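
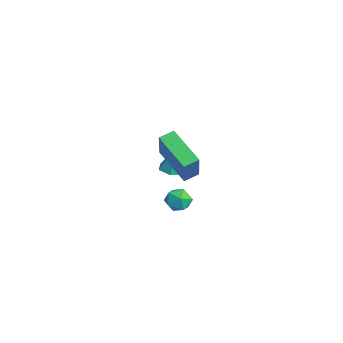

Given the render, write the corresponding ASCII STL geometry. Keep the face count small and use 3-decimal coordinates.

solid 
facet normal -0.819 -0.320 0.476
outer loop
vertex 0.589 0.335 1.117
vertex 0.437 1.1 1.369
vertex -0.528 0.671 -0.581
endloop
endfacet
facet normal 0.185 -0.934 -0.307
outer loop
vertex 1.243 1.36 -1.609
vertex 0.589 0.335 1.117
vertex -0.528 0.671 -0.581
endloop
endfacet
facet normal -0.819 -0.320 0.476
outer loop
vertex -0.528 0.671 -0.581
vertex 0.437 1.1 1.369
vertex -0.68 1.436 -0.329
endloop
endfacet
facet normal -0.542 0.164 -0.824
outer loop
vertex -0.68 1.436 -0.329
vertex 1.243 1.36 -1.609
vertex -0.528 0.671 -0.581
endloop
endfacet
facet normal 0.542 -0.164 0.824
outer loop
vertex 0.589 0.335 1.117
vertex 2.208 1.789 0.341
vertex 0.437 1.1 1.369
endloop
endfacet
facet normal 0.185 -0.934 -0.307
outer loop
vertex 2.36 1.024 0.089
vertex 0.589 0.335 1.117
vertex 1.243 1.36 -1.609
endloop
endfacet
facet normal 0.542 -0.164 0.824
outer loop
vertex 2.36 1.024 0.089
vertex 2.208 1.789 0.341
vertex 0.589 0.335 1.117
endloop
endfacet
facet normal -0.185 0.934 0.307
outer loop
vertex 0.437 1.1 1.369
vertex 2.208 1.789 0.341
vertex -0.68 1.436 -0.329
endloop
endfacet
facet normal -0.542 0.164 -0.824
outer loop
vertex 1.091 2.125 -1.357
vertex 1.243 1.36 -1.609
vertex -0.68 1.436 -0.329
endloop
endfacet
facet normal -0.185 0.934 0.307
outer loop
vertex -0.68 1.436 -0.329
vertex 2.208 1.789 0.341
vertex 1.091 2.125 -1.357
endloop
endfacet
facet normal 0.819 0.320 -0.476
outer loop
vertex 1.091 2.125 -1.357
vertex 2.36 1.024 0.089
vertex 1.243 1.36 -1.609
endloop
endfacet
facet normal 0.819 0.320 -0.476
outer loop
vertex 2.208 1.789 0.341
vertex 2.36 1.024 0.089
vertex 1.091 2.125 -1.357
endloop
endfacet
facet normal -0.081 0.869 0.488
outer loop
vertex 3.571 0.863 -0.968
vertex 3.868 0.566 -0.39
vertex 4.28 0.881 -0.882
endloop
endfacet
facet normal 0.001 0.977 -0.214
outer loop
vertex 3.571 0.863 -0.968
vertex 4.28 0.881 -0.882
vertex 4.001 0.74 -1.526
endloop
endfacet
facet normal -0.532 0.643 -0.552
outer loop
vertex 3.571 0.863 -0.968
vertex 4.001 0.74 -1.526
vertex 3.417 0.339 -1.43
endloop
endfacet
facet normal -0.942 0.330 -0.060
outer loop
vertex 3.571 0.863 -0.968
vertex 3.417 0.339 -1.43
vertex 3.335 0.232 -0.728
endloop
endfacet
facet normal -0.664 0.470 0.582
outer loop
vertex 3.571 0.863 -0.968
vertex 3.335 0.232 -0.728
vertex 3.868 0.566 -0.39
endloop
endfacet
facet normal 0.615 0.672 -0.413
outer loop
vertex 4.001 0.74 -1.526
vertex 4.28 0.881 -0.882
vertex 4.565 0.368 -1.292
endloop
endfacet
facet normal 0.481 0.497 0.722
outer loop
vertex 4.28 0.881 -0.882
vertex 3.868 0.566 -0.39
vertex 4.483 0.261 -0.59
endloop
endfacet
facet normal -0.461 -0.149 0.875
outer loop
vertex 3.868 0.566 -0.39
vertex 3.335 0.232 -0.728
vertex 3.899 -0.14 -0.494
endloop
endfacet
facet normal -0.912 -0.376 -0.164
outer loop
vertex 3.335 0.232 -0.728
vertex 3.417 0.339 -1.43
vertex 3.62 -0.281 -1.138
endloop
endfacet
facet normal -0.247 0.131 -0.960
outer loop
vertex 3.417 0.339 -1.43
vertex 4.001 0.74 -1.526
vertex 4.032 0.034 -1.63
endloop
endfacet
facet normal 0.942 -0.330 0.060
outer loop
vertex 4.329 -0.263 -1.052
vertex 4.565 0.368 -1.292
vertex 4.483 0.261 -0.59
endloop
endfacet
facet normal 0.532 -0.643 0.552
outer loop
vertex 4.329 -0.263 -1.052
vertex 4.483 0.261 -0.59
vertex 3.899 -0.14 -0.494
endloop
endfacet
facet normal -0.001 -0.977 0.214
outer loop
vertex 4.329 -0.263 -1.052
vertex 3.899 -0.14 -0.494
vertex 3.62 -0.281 -1.138
endloop
endfacet
facet normal 0.081 -0.869 -0.488
outer loop
vertex 4.329 -0.263 -1.052
vertex 3.62 -0.281 -1.138
vertex 4.032 0.034 -1.63
endloop
endfacet
facet normal 0.664 -0.470 -0.582
outer loop
vertex 4.329 -0.263 -1.052
vertex 4.032 0.034 -1.63
vertex 4.565 0.368 -1.292
endloop
endfacet
facet normal 0.912 0.376 0.164
outer loop
vertex 4.483 0.261 -0.59
vertex 4.565 0.368 -1.292
vertex 4.28 0.881 -0.882
endloop
endfacet
facet normal 0.247 -0.131 0.960
outer loop
vertex 3.899 -0.14 -0.494
vertex 4.483 0.261 -0.59
vertex 3.868 0.566 -0.39
endloop
endfacet
facet normal -0.615 -0.672 0.413
outer loop
vertex 3.62 -0.281 -1.138
vertex 3.899 -0.14 -0.494
vertex 3.335 0.232 -0.728
endloop
endfacet
facet normal -0.481 -0.497 -0.722
outer loop
vertex 4.032 0.034 -1.63
vertex 3.62 -0.281 -1.138
vertex 3.417 0.339 -1.43
endloop
endfacet
facet normal 0.461 0.149 -0.875
outer loop
vertex 4.565 0.368 -1.292
vertex 4.032 0.034 -1.63
vertex 4.001 0.74 -1.526
endloop
endfacet
facet normal -0.065 -0.173 -0.983
outer loop
vertex -1.908 1.595 -3.147
vertex -2.567 1.86 -3.15
vertex -2.011 2.288 -3.262
endloop
endfacet
facet normal 0.952 0.182 0.245
outer loop
vertex -1.908 1.595 -3.147
vertex -2.011 2.288 -3.262
vertex -2.453 2.16 -1.45
endloop
endfacet
facet normal -0.065 -0.173 -0.983
outer loop
vertex -2.011 2.288 -3.262
vertex -2.567 1.86 -3.15
vertex -2.67 2.553 -3.265
endloop
endfacet
facet normal 0.368 0.917 0.155
outer loop
vertex -2.011 2.288 -3.262
vertex -2.67 2.553 -3.265
vertex -2.453 2.16 -1.45
endloop
endfacet
facet normal -0.065 -0.173 -0.983
outer loop
vertex -2.67 2.553 -3.265
vertex -2.567 1.86 -3.15
vertex -3.225 2.126 -3.153
endloop
endfacet
facet normal -0.561 0.792 0.239
outer loop
vertex -2.67 2.553 -3.265
vertex -3.225 2.126 -3.153
vertex -2.453 2.16 -1.45
endloop
endfacet
facet normal -0.065 -0.173 -0.983
outer loop
vertex -3.225 2.126 -3.153
vertex -2.567 1.86 -3.15
vertex -3.122 1.433 -3.038
endloop
endfacet
facet normal -0.908 -0.066 0.413
outer loop
vertex -3.225 2.126 -3.153
vertex -3.122 1.433 -3.038
vertex -2.453 2.16 -1.45
endloop
endfacet
facet normal -0.065 -0.173 -0.983
outer loop
vertex -3.122 1.433 -3.038
vertex -2.567 1.86 -3.15
vertex -2.464 1.167 -3.035
endloop
endfacet
facet normal -0.326 -0.800 0.504
outer loop
vertex -3.122 1.433 -3.038
vertex -2.464 1.167 -3.035
vertex -2.453 2.16 -1.45
endloop
endfacet
facet normal -0.065 -0.173 -0.983
outer loop
vertex -2.464 1.167 -3.035
vertex -2.567 1.86 -3.15
vertex -1.908 1.595 -3.147
endloop
endfacet
facet normal 0.605 -0.676 0.420
outer loop
vertex -2.464 1.167 -3.035
vertex -1.908 1.595 -3.147
vertex -2.453 2.16 -1.45
endloop
endfacet

endsolid


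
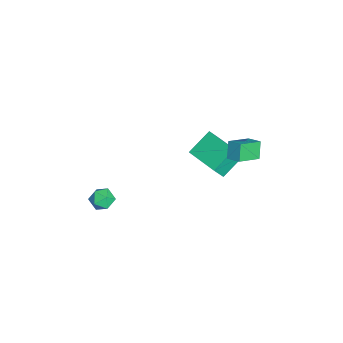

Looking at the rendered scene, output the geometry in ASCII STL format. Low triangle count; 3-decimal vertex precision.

solid 
facet normal -0.754 -0.656 -0.032
outer loop
vertex -2.498 0.93 -1.328
vertex -3.488 2.021 -0.366
vertex -2.901 1.442 -2.324
endloop
endfacet
facet normal 0.563 -0.620 -0.547
outer loop
vertex -1.272 2.859 -2.254
vertex -2.498 0.93 -1.328
vertex -2.901 1.442 -2.324
endloop
endfacet
facet normal -0.754 -0.656 -0.032
outer loop
vertex -2.901 1.442 -2.324
vertex -3.488 2.021 -0.366
vertex -3.891 2.533 -1.361
endloop
endfacet
facet normal -0.339 0.431 -0.836
outer loop
vertex -3.891 2.533 -1.361
vertex -1.272 2.859 -2.254
vertex -2.901 1.442 -2.324
endloop
endfacet
facet normal 0.339 -0.431 0.837
outer loop
vertex -2.498 0.93 -1.328
vertex -1.859 3.438 -0.296
vertex -3.488 2.021 -0.366
endloop
endfacet
facet normal 0.563 -0.620 -0.547
outer loop
vertex -0.869 2.347 -1.259
vertex -2.498 0.93 -1.328
vertex -1.272 2.859 -2.254
endloop
endfacet
facet normal 0.339 -0.431 0.836
outer loop
vertex -0.869 2.347 -1.259
vertex -1.859 3.438 -0.296
vertex -2.498 0.93 -1.328
endloop
endfacet
facet normal -0.563 0.620 0.547
outer loop
vertex -3.488 2.021 -0.366
vertex -1.859 3.438 -0.296
vertex -3.891 2.533 -1.361
endloop
endfacet
facet normal -0.339 0.430 -0.837
outer loop
vertex -2.262 3.95 -1.292
vertex -1.272 2.859 -2.254
vertex -3.891 2.533 -1.361
endloop
endfacet
facet normal -0.563 0.620 0.547
outer loop
vertex -3.891 2.533 -1.361
vertex -1.859 3.438 -0.296
vertex -2.262 3.95 -1.292
endloop
endfacet
facet normal 0.754 0.656 0.032
outer loop
vertex -2.262 3.95 -1.292
vertex -0.869 2.347 -1.259
vertex -1.272 2.859 -2.254
endloop
endfacet
facet normal 0.754 0.656 0.032
outer loop
vertex -1.859 3.438 -0.296
vertex -0.869 2.347 -1.259
vertex -2.262 3.95 -1.292
endloop
endfacet
facet normal -0.569 0.793 0.217
outer loop
vertex 2.714 -2.772 -0.131
vertex 2.095 -3.147 -0.385
vertex 2.301 -3.201 0.353
endloop
endfacet
facet normal -0.010 0.753 0.659
outer loop
vertex 2.714 -2.772 -0.131
vertex 2.301 -3.201 0.353
vertex 3.067 -3.218 0.384
endloop
endfacet
facet normal 0.584 0.767 0.264
outer loop
vertex 2.714 -2.772 -0.131
vertex 3.067 -3.218 0.384
vertex 3.335 -3.175 -0.334
endloop
endfacet
facet normal 0.393 0.817 -0.421
outer loop
vertex 2.714 -2.772 -0.131
vertex 3.335 -3.175 -0.334
vertex 2.734 -3.131 -0.809
endloop
endfacet
facet normal -0.320 0.833 -0.451
outer loop
vertex 2.714 -2.772 -0.131
vertex 2.734 -3.131 -0.809
vertex 2.095 -3.147 -0.385
endloop
endfacet
facet normal -0.037 0.122 0.992
outer loop
vertex 3.067 -3.218 0.384
vertex 2.301 -3.201 0.353
vertex 2.666 -3.869 0.449
endloop
endfacet
facet normal -0.942 0.188 0.277
outer loop
vertex 2.301 -3.201 0.353
vertex 2.095 -3.147 -0.385
vertex 2.065 -3.825 -0.026
endloop
endfacet
facet normal -0.539 0.252 -0.803
outer loop
vertex 2.095 -3.147 -0.385
vertex 2.734 -3.131 -0.809
vertex 2.333 -3.782 -0.744
endloop
endfacet
facet normal 0.614 0.227 -0.756
outer loop
vertex 2.734 -3.131 -0.809
vertex 3.335 -3.175 -0.334
vertex 3.099 -3.799 -0.713
endloop
endfacet
facet normal 0.924 0.146 0.354
outer loop
vertex 3.335 -3.175 -0.334
vertex 3.067 -3.218 0.384
vertex 3.305 -3.853 0.025
endloop
endfacet
facet normal -0.393 -0.817 0.421
outer loop
vertex 2.686 -4.228 -0.229
vertex 2.666 -3.869 0.449
vertex 2.065 -3.825 -0.026
endloop
endfacet
facet normal -0.584 -0.767 -0.264
outer loop
vertex 2.686 -4.228 -0.229
vertex 2.065 -3.825 -0.026
vertex 2.333 -3.782 -0.744
endloop
endfacet
facet normal 0.010 -0.753 -0.659
outer loop
vertex 2.686 -4.228 -0.229
vertex 2.333 -3.782 -0.744
vertex 3.099 -3.799 -0.713
endloop
endfacet
facet normal 0.569 -0.793 -0.217
outer loop
vertex 2.686 -4.228 -0.229
vertex 3.099 -3.799 -0.713
vertex 3.305 -3.853 0.025
endloop
endfacet
facet normal 0.320 -0.833 0.451
outer loop
vertex 2.686 -4.228 -0.229
vertex 3.305 -3.853 0.025
vertex 2.666 -3.869 0.449
endloop
endfacet
facet normal -0.614 -0.227 0.756
outer loop
vertex 2.065 -3.825 -0.026
vertex 2.666 -3.869 0.449
vertex 2.301 -3.201 0.353
endloop
endfacet
facet normal -0.924 -0.146 -0.354
outer loop
vertex 2.333 -3.782 -0.744
vertex 2.065 -3.825 -0.026
vertex 2.095 -3.147 -0.385
endloop
endfacet
facet normal 0.037 -0.122 -0.992
outer loop
vertex 3.099 -3.799 -0.713
vertex 2.333 -3.782 -0.744
vertex 2.734 -3.131 -0.809
endloop
endfacet
facet normal 0.942 -0.188 -0.277
outer loop
vertex 3.305 -3.853 0.025
vertex 3.099 -3.799 -0.713
vertex 3.335 -3.175 -0.334
endloop
endfacet
facet normal 0.539 -0.252 0.803
outer loop
vertex 2.666 -3.869 0.449
vertex 3.305 -3.853 0.025
vertex 3.067 -3.218 0.384
endloop
endfacet
facet normal -0.553 0.040 0.833
outer loop
vertex -0.503 3.733 1.622
vertex -1.377 4.819 0.99
vertex -1.062 3.086 1.282
endloop
endfacet
facet normal 0.570 -0.710 0.413
outer loop
vertex -0.443 3.041 0.35
vertex -0.503 3.733 1.622
vertex -1.062 3.086 1.282
endloop
endfacet
facet normal -0.552 0.040 0.833
outer loop
vertex -1.062 3.086 1.282
vertex -1.377 4.819 0.99
vertex -1.936 4.172 0.651
endloop
endfacet
facet normal -0.607 -0.703 -0.369
outer loop
vertex -1.936 4.172 0.651
vertex -0.443 3.041 0.35
vertex -1.062 3.086 1.282
endloop
endfacet
facet normal 0.607 0.704 0.369
outer loop
vertex -0.503 3.733 1.622
vertex -0.758 4.774 0.058
vertex -1.377 4.819 0.99
endloop
endfacet
facet normal 0.571 -0.710 0.413
outer loop
vertex 0.116 3.688 0.689
vertex -0.503 3.733 1.622
vertex -0.443 3.041 0.35
endloop
endfacet
facet normal 0.607 0.703 0.369
outer loop
vertex 0.116 3.688 0.689
vertex -0.758 4.774 0.058
vertex -0.503 3.733 1.622
endloop
endfacet
facet normal -0.571 0.710 -0.413
outer loop
vertex -1.377 4.819 0.99
vertex -0.758 4.774 0.058
vertex -1.936 4.172 0.651
endloop
endfacet
facet normal -0.607 -0.704 -0.369
outer loop
vertex -1.317 4.127 -0.282
vertex -0.443 3.041 0.35
vertex -1.936 4.172 0.651
endloop
endfacet
facet normal -0.571 0.710 -0.413
outer loop
vertex -1.936 4.172 0.651
vertex -0.758 4.774 0.058
vertex -1.317 4.127 -0.282
endloop
endfacet
facet normal 0.552 -0.040 -0.833
outer loop
vertex -1.317 4.127 -0.282
vertex 0.116 3.688 0.689
vertex -0.443 3.041 0.35
endloop
endfacet
facet normal 0.552 -0.039 -0.833
outer loop
vertex -0.758 4.774 0.058
vertex 0.116 3.688 0.689
vertex -1.317 4.127 -0.282
endloop
endfacet

endsolid


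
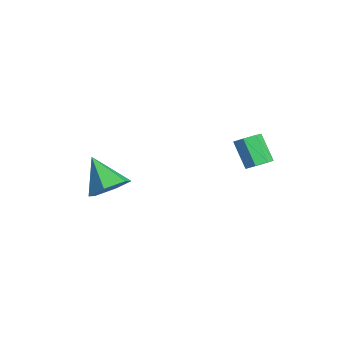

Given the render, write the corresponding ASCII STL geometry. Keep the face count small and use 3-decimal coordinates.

solid 
facet normal 0.677 0.257 -0.689
outer loop
vertex -1.974 -2.514 -0.733
vertex -2.513 -3.097 -1.48
vertex -2.758 -2.046 -1.329
endloop
endfacet
facet normal -0.152 0.670 0.726
outer loop
vertex -1.974 -2.514 -0.733
vertex -2.758 -2.046 -1.329
vertex -3.847 -3.603 -0.12
endloop
endfacet
facet normal 0.677 0.257 -0.690
outer loop
vertex -2.758 -2.046 -1.329
vertex -2.513 -3.097 -1.48
vertex -3.297 -2.629 -2.075
endloop
endfacet
facet normal -0.784 0.615 0.086
outer loop
vertex -2.758 -2.046 -1.329
vertex -3.297 -2.629 -2.075
vertex -3.847 -3.603 -0.12
endloop
endfacet
facet normal 0.677 0.257 -0.690
outer loop
vertex -3.297 -2.629 -2.075
vertex -2.513 -3.097 -1.48
vertex -3.052 -3.681 -2.226
endloop
endfacet
facet normal -0.925 -0.166 -0.343
outer loop
vertex -3.297 -2.629 -2.075
vertex -3.052 -3.681 -2.226
vertex -3.847 -3.603 -0.12
endloop
endfacet
facet normal 0.677 0.256 -0.690
outer loop
vertex -3.052 -3.681 -2.226
vertex -2.513 -3.097 -1.48
vertex -2.268 -4.149 -1.63
endloop
endfacet
facet normal -0.433 -0.892 -0.130
outer loop
vertex -3.052 -3.681 -2.226
vertex -2.268 -4.149 -1.63
vertex -3.847 -3.603 -0.12
endloop
endfacet
facet normal 0.677 0.256 -0.690
outer loop
vertex -2.268 -4.149 -1.63
vertex -2.513 -3.097 -1.48
vertex -1.729 -3.565 -0.884
endloop
endfacet
facet normal 0.199 -0.836 0.511
outer loop
vertex -2.268 -4.149 -1.63
vertex -1.729 -3.565 -0.884
vertex -3.847 -3.603 -0.12
endloop
endfacet
facet normal 0.677 0.257 -0.689
outer loop
vertex -1.729 -3.565 -0.884
vertex -2.513 -3.097 -1.48
vertex -1.974 -2.514 -0.733
endloop
endfacet
facet normal 0.340 -0.056 0.939
outer loop
vertex -1.729 -3.565 -0.884
vertex -1.974 -2.514 -0.733
vertex -3.847 -3.603 -0.12
endloop
endfacet
facet normal 0.620 0.171 -0.765
outer loop
vertex 1.745 2.904 1.95
vertex 1.288 2.642 1.521
vertex 1.359 3.288 1.723
endloop
endfacet
facet normal 0.432 0.739 0.516
outer loop
vertex 1.745 2.904 1.95
vertex 1.359 3.288 1.723
vertex 0.79 2.639 3.129
endloop
endfacet
facet normal 0.432 0.739 0.516
outer loop
vertex 0.79 2.639 3.129
vertex 1.359 3.288 1.723
vertex 0.404 3.023 2.902
endloop
endfacet
facet normal -0.621 -0.172 0.765
outer loop
vertex 0.79 2.639 3.129
vertex 0.404 3.023 2.902
vertex 0.332 2.378 2.699
endloop
endfacet
facet normal 0.620 0.171 -0.766
outer loop
vertex 1.359 3.288 1.723
vertex 1.288 2.642 1.521
vertex 0.919 3.186 1.344
endloop
endfacet
facet normal -0.243 0.970 0.021
outer loop
vertex 1.359 3.288 1.723
vertex 0.919 3.186 1.344
vertex 0.404 3.023 2.902
endloop
endfacet
facet normal -0.243 0.970 0.021
outer loop
vertex 0.404 3.023 2.902
vertex 0.919 3.186 1.344
vertex -0.037 2.921 2.522
endloop
endfacet
facet normal -0.620 -0.172 0.766
outer loop
vertex 0.404 3.023 2.902
vertex -0.037 2.921 2.522
vertex 0.332 2.378 2.699
endloop
endfacet
facet normal 0.620 0.172 -0.765
outer loop
vertex 0.919 3.186 1.344
vertex 1.288 2.642 1.521
vertex 0.756 2.675 1.097
endloop
endfacet
facet normal -0.734 0.471 -0.490
outer loop
vertex 0.919 3.186 1.344
vertex 0.756 2.675 1.097
vertex -0.037 2.921 2.522
endloop
endfacet
facet normal -0.735 0.469 -0.490
outer loop
vertex -0.037 2.921 2.522
vertex 0.756 2.675 1.097
vertex -0.199 2.41 2.276
endloop
endfacet
facet normal -0.620 -0.172 0.765
outer loop
vertex -0.037 2.921 2.522
vertex -0.199 2.41 2.276
vertex 0.332 2.378 2.699
endloop
endfacet
facet normal 0.621 0.171 -0.765
outer loop
vertex 0.756 2.675 1.097
vertex 1.288 2.642 1.521
vertex 0.994 2.139 1.17
endloop
endfacet
facet normal -0.673 -0.385 -0.632
outer loop
vertex 0.756 2.675 1.097
vertex 0.994 2.139 1.17
vertex -0.199 2.41 2.276
endloop
endfacet
facet normal -0.673 -0.384 -0.632
outer loop
vertex -0.199 2.41 2.276
vertex 0.994 2.139 1.17
vertex 0.039 1.874 2.348
endloop
endfacet
facet normal -0.620 -0.173 0.765
outer loop
vertex -0.199 2.41 2.276
vertex 0.039 1.874 2.348
vertex 0.332 2.378 2.699
endloop
endfacet
facet normal 0.619 0.173 -0.766
outer loop
vertex 0.994 2.139 1.17
vertex 1.288 2.642 1.521
vertex 1.453 1.983 1.506
endloop
endfacet
facet normal -0.104 -0.949 -0.298
outer loop
vertex 0.994 2.139 1.17
vertex 1.453 1.983 1.506
vertex 0.039 1.874 2.348
endloop
endfacet
facet normal -0.104 -0.949 -0.298
outer loop
vertex 0.039 1.874 2.348
vertex 1.453 1.983 1.506
vertex 0.498 1.718 2.685
endloop
endfacet
facet normal -0.620 -0.172 0.765
outer loop
vertex 0.039 1.874 2.348
vertex 0.498 1.718 2.685
vertex 0.332 2.378 2.699
endloop
endfacet
facet normal 0.621 0.173 -0.765
outer loop
vertex 1.453 1.983 1.506
vertex 1.288 2.642 1.521
vertex 1.787 2.323 1.854
endloop
endfacet
facet normal 0.542 -0.799 0.260
outer loop
vertex 1.453 1.983 1.506
vertex 1.787 2.323 1.854
vertex 0.498 1.718 2.685
endloop
endfacet
facet normal 0.543 -0.799 0.260
outer loop
vertex 0.498 1.718 2.685
vertex 1.787 2.323 1.854
vertex 0.832 2.058 3.032
endloop
endfacet
facet normal -0.620 -0.172 0.765
outer loop
vertex 0.498 1.718 2.685
vertex 0.832 2.058 3.032
vertex 0.332 2.378 2.699
endloop
endfacet
facet normal 0.620 0.171 -0.765
outer loop
vertex 1.787 2.323 1.854
vertex 1.288 2.642 1.521
vertex 1.745 2.904 1.95
endloop
endfacet
facet normal 0.781 -0.046 0.623
outer loop
vertex 1.787 2.323 1.854
vertex 1.745 2.904 1.95
vertex 0.832 2.058 3.032
endloop
endfacet
facet normal 0.781 -0.047 0.622
outer loop
vertex 0.832 2.058 3.032
vertex 1.745 2.904 1.95
vertex 0.79 2.639 3.129
endloop
endfacet
facet normal -0.620 -0.173 0.765
outer loop
vertex 0.832 2.058 3.032
vertex 0.79 2.639 3.129
vertex 0.332 2.378 2.699
endloop
endfacet

endsolid


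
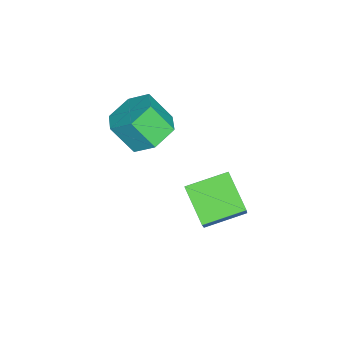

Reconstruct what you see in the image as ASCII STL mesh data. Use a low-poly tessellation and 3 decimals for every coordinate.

solid 
facet normal -0.614 -0.127 -0.779
outer loop
vertex 3.151 -1.605 -0.223
vertex 2.485 -0.508 0.124
vertex 3.974 -0.861 -0.993
endloop
endfacet
facet normal 0.501 -0.825 -0.261
outer loop
vertex 4.895 -0.672 0.176
vertex 3.151 -1.605 -0.223
vertex 3.974 -0.861 -0.993
endloop
endfacet
facet normal -0.614 -0.126 -0.779
outer loop
vertex 3.974 -0.861 -0.993
vertex 2.485 -0.508 0.124
vertex 3.307 0.236 -0.645
endloop
endfacet
facet normal 0.610 0.551 -0.569
outer loop
vertex 3.307 0.236 -0.645
vertex 4.895 -0.672 0.176
vertex 3.974 -0.861 -0.993
endloop
endfacet
facet normal -0.610 -0.551 0.570
outer loop
vertex 3.151 -1.605 -0.223
vertex 3.406 -0.319 1.293
vertex 2.485 -0.508 0.124
endloop
endfacet
facet normal 0.501 -0.825 -0.262
outer loop
vertex 4.073 -1.416 0.945
vertex 3.151 -1.605 -0.223
vertex 4.895 -0.672 0.176
endloop
endfacet
facet normal -0.609 -0.551 0.570
outer loop
vertex 4.073 -1.416 0.945
vertex 3.406 -0.319 1.293
vertex 3.151 -1.605 -0.223
endloop
endfacet
facet normal -0.501 0.825 0.262
outer loop
vertex 2.485 -0.508 0.124
vertex 3.406 -0.319 1.293
vertex 3.307 0.236 -0.645
endloop
endfacet
facet normal 0.610 0.551 -0.570
outer loop
vertex 4.229 0.425 0.523
vertex 4.895 -0.672 0.176
vertex 3.307 0.236 -0.645
endloop
endfacet
facet normal -0.501 0.825 0.262
outer loop
vertex 3.307 0.236 -0.645
vertex 3.406 -0.319 1.293
vertex 4.229 0.425 0.523
endloop
endfacet
facet normal 0.614 0.127 0.779
outer loop
vertex 4.229 0.425 0.523
vertex 4.073 -1.416 0.945
vertex 4.895 -0.672 0.176
endloop
endfacet
facet normal 0.614 0.126 0.779
outer loop
vertex 3.406 -0.319 1.293
vertex 4.073 -1.416 0.945
vertex 4.229 0.425 0.523
endloop
endfacet
facet normal -0.020 0.599 -0.801
outer loop
vertex 2.525 -2.733 0.911
vertex 1.758 -3.017 0.718
vertex 1.845 -2.347 1.217
endloop
endfacet
facet normal 0.586 0.655 0.476
outer loop
vertex 2.525 -2.733 0.911
vertex 1.845 -2.347 1.217
vertex 2.548 -3.44 1.855
endloop
endfacet
facet normal 0.587 0.655 0.475
outer loop
vertex 2.548 -3.44 1.855
vertex 1.845 -2.347 1.217
vertex 1.868 -3.053 2.162
endloop
endfacet
facet normal 0.020 -0.600 0.800
outer loop
vertex 2.548 -3.44 1.855
vertex 1.868 -3.053 2.162
vertex 1.782 -3.723 1.662
endloop
endfacet
facet normal -0.019 0.599 -0.801
outer loop
vertex 1.845 -2.347 1.217
vertex 1.758 -3.017 0.718
vertex 1.078 -2.63 1.024
endloop
endfacet
facet normal -0.407 0.727 0.553
outer loop
vertex 1.845 -2.347 1.217
vertex 1.078 -2.63 1.024
vertex 1.868 -3.053 2.162
endloop
endfacet
facet normal -0.409 0.725 0.554
outer loop
vertex 1.868 -3.053 2.162
vertex 1.078 -2.63 1.024
vertex 1.102 -3.337 1.968
endloop
endfacet
facet normal 0.020 -0.600 0.800
outer loop
vertex 1.868 -3.053 2.162
vertex 1.102 -3.337 1.968
vertex 1.782 -3.723 1.662
endloop
endfacet
facet normal -0.020 0.599 -0.801
outer loop
vertex 1.078 -2.63 1.024
vertex 1.758 -3.017 0.718
vertex 0.992 -3.3 0.525
endloop
endfacet
facet normal -0.995 0.070 0.078
outer loop
vertex 1.078 -2.63 1.024
vertex 0.992 -3.3 0.525
vertex 1.102 -3.337 1.968
endloop
endfacet
facet normal -0.994 0.071 0.078
outer loop
vertex 1.102 -3.337 1.968
vertex 0.992 -3.3 0.525
vertex 1.015 -4.007 1.469
endloop
endfacet
facet normal 0.020 -0.599 0.801
outer loop
vertex 1.102 -3.337 1.968
vertex 1.015 -4.007 1.469
vertex 1.782 -3.723 1.662
endloop
endfacet
facet normal -0.020 0.600 -0.800
outer loop
vertex 0.992 -3.3 0.525
vertex 1.758 -3.017 0.718
vertex 1.672 -3.687 0.218
endloop
endfacet
facet normal -0.587 -0.655 -0.476
outer loop
vertex 0.992 -3.3 0.525
vertex 1.672 -3.687 0.218
vertex 1.015 -4.007 1.469
endloop
endfacet
facet normal -0.586 -0.656 -0.476
outer loop
vertex 1.015 -4.007 1.469
vertex 1.672 -3.687 0.218
vertex 1.695 -4.393 1.163
endloop
endfacet
facet normal 0.020 -0.599 0.801
outer loop
vertex 1.015 -4.007 1.469
vertex 1.695 -4.393 1.163
vertex 1.782 -3.723 1.662
endloop
endfacet
facet normal -0.020 0.600 -0.800
outer loop
vertex 1.672 -3.687 0.218
vertex 1.758 -3.017 0.718
vertex 2.438 -3.403 0.412
endloop
endfacet
facet normal 0.409 -0.726 -0.552
outer loop
vertex 1.672 -3.687 0.218
vertex 2.438 -3.403 0.412
vertex 1.695 -4.393 1.163
endloop
endfacet
facet normal 0.407 -0.726 -0.554
outer loop
vertex 1.695 -4.393 1.163
vertex 2.438 -3.403 0.412
vertex 2.462 -4.11 1.356
endloop
endfacet
facet normal 0.019 -0.599 0.801
outer loop
vertex 1.695 -4.393 1.163
vertex 2.462 -4.11 1.356
vertex 1.782 -3.723 1.662
endloop
endfacet
facet normal -0.020 0.599 -0.801
outer loop
vertex 2.438 -3.403 0.412
vertex 1.758 -3.017 0.718
vertex 2.525 -2.733 0.911
endloop
endfacet
facet normal 0.994 -0.071 -0.078
outer loop
vertex 2.438 -3.403 0.412
vertex 2.525 -2.733 0.911
vertex 2.462 -4.11 1.356
endloop
endfacet
facet normal 0.995 -0.070 -0.077
outer loop
vertex 2.462 -4.11 1.356
vertex 2.525 -2.733 0.911
vertex 2.548 -3.44 1.855
endloop
endfacet
facet normal 0.020 -0.599 0.801
outer loop
vertex 2.462 -4.11 1.356
vertex 2.548 -3.44 1.855
vertex 1.782 -3.723 1.662
endloop
endfacet

endsolid


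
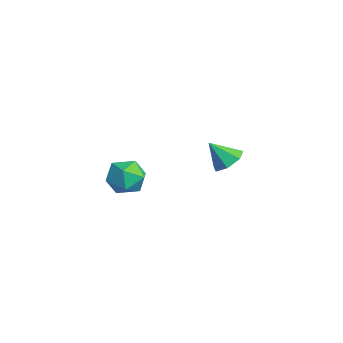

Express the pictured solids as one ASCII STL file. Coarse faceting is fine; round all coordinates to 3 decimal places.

solid 
facet normal 0.268 0.566 -0.779
outer loop
vertex 1.235 2.637 -3.565
vertex 0.595 2.381 -3.971
vertex 0.658 3.016 -3.488
endloop
endfacet
facet normal 0.299 0.269 0.916
outer loop
vertex 1.235 2.637 -3.565
vertex 0.658 3.016 -3.488
vertex 0.245 1.639 -2.949
endloop
endfacet
facet normal 0.268 0.566 -0.779
outer loop
vertex 0.658 3.016 -3.488
vertex 0.595 2.381 -3.971
vertex 0.034 2.916 -3.775
endloop
endfacet
facet normal -0.433 0.438 0.788
outer loop
vertex 0.658 3.016 -3.488
vertex 0.034 2.916 -3.775
vertex 0.245 1.639 -2.949
endloop
endfacet
facet normal 0.267 0.566 -0.780
outer loop
vertex 0.034 2.916 -3.775
vertex 0.595 2.381 -3.971
vertex -0.168 2.413 -4.209
endloop
endfacet
facet normal -0.934 0.072 0.351
outer loop
vertex 0.034 2.916 -3.775
vertex -0.168 2.413 -4.209
vertex 0.245 1.639 -2.949
endloop
endfacet
facet normal 0.267 0.566 -0.780
outer loop
vertex -0.168 2.413 -4.209
vertex 0.595 2.381 -3.971
vertex 0.205 1.886 -4.464
endloop
endfacet
facet normal -0.830 -0.554 -0.068
outer loop
vertex -0.168 2.413 -4.209
vertex 0.205 1.886 -4.464
vertex 0.245 1.639 -2.949
endloop
endfacet
facet normal 0.268 0.565 -0.780
outer loop
vertex 0.205 1.886 -4.464
vertex 0.595 2.381 -3.971
vertex 0.872 1.731 -4.347
endloop
endfacet
facet normal -0.198 -0.968 -0.153
outer loop
vertex 0.205 1.886 -4.464
vertex 0.872 1.731 -4.347
vertex 0.245 1.639 -2.949
endloop
endfacet
facet normal 0.268 0.565 -0.780
outer loop
vertex 0.872 1.731 -4.347
vertex 0.595 2.381 -3.971
vertex 1.33 2.066 -3.947
endloop
endfacet
facet normal 0.487 -0.858 0.162
outer loop
vertex 0.872 1.731 -4.347
vertex 1.33 2.066 -3.947
vertex 0.245 1.639 -2.949
endloop
endfacet
facet normal 0.268 0.566 -0.780
outer loop
vertex 1.33 2.066 -3.947
vertex 0.595 2.381 -3.971
vertex 1.235 2.637 -3.565
endloop
endfacet
facet normal 0.707 -0.308 0.637
outer loop
vertex 1.33 2.066 -3.947
vertex 1.235 2.637 -3.565
vertex 0.245 1.639 -2.949
endloop
endfacet
facet normal -0.522 0.739 0.425
outer loop
vertex 2.982 -1.998 -2.539
vertex 2.321 -2.61 -2.287
vertex 3.038 -2.434 -1.712
endloop
endfacet
facet normal 0.177 0.876 0.450
outer loop
vertex 2.982 -1.998 -2.539
vertex 3.038 -2.434 -1.712
vertex 3.806 -2.321 -2.234
endloop
endfacet
facet normal 0.425 0.878 -0.219
outer loop
vertex 2.982 -1.998 -2.539
vertex 3.806 -2.321 -2.234
vertex 3.564 -2.428 -3.132
endloop
endfacet
facet normal -0.121 0.743 -0.658
outer loop
vertex 2.982 -1.998 -2.539
vertex 3.564 -2.428 -3.132
vertex 2.646 -2.607 -3.165
endloop
endfacet
facet normal -0.708 0.657 -0.260
outer loop
vertex 2.982 -1.998 -2.539
vertex 2.646 -2.607 -3.165
vertex 2.321 -2.61 -2.287
endloop
endfacet
facet normal 0.494 0.340 0.800
outer loop
vertex 3.806 -2.321 -2.234
vertex 3.038 -2.434 -1.712
vertex 3.654 -3.133 -1.795
endloop
endfacet
facet normal -0.639 0.119 0.760
outer loop
vertex 3.038 -2.434 -1.712
vertex 2.321 -2.61 -2.287
vertex 2.736 -3.312 -1.828
endloop
endfacet
facet normal -0.938 -0.012 -0.347
outer loop
vertex 2.321 -2.61 -2.287
vertex 2.646 -2.607 -3.165
vertex 2.494 -3.419 -2.726
endloop
endfacet
facet normal 0.011 0.127 -0.992
outer loop
vertex 2.646 -2.607 -3.165
vertex 3.564 -2.428 -3.132
vertex 3.262 -3.306 -3.248
endloop
endfacet
facet normal 0.895 0.345 -0.282
outer loop
vertex 3.564 -2.428 -3.132
vertex 3.806 -2.321 -2.234
vertex 3.979 -3.13 -2.673
endloop
endfacet
facet normal 0.121 -0.743 0.658
outer loop
vertex 3.318 -3.742 -2.421
vertex 3.654 -3.133 -1.795
vertex 2.736 -3.312 -1.828
endloop
endfacet
facet normal -0.425 -0.878 0.219
outer loop
vertex 3.318 -3.742 -2.421
vertex 2.736 -3.312 -1.828
vertex 2.494 -3.419 -2.726
endloop
endfacet
facet normal -0.177 -0.876 -0.450
outer loop
vertex 3.318 -3.742 -2.421
vertex 2.494 -3.419 -2.726
vertex 3.262 -3.306 -3.248
endloop
endfacet
facet normal 0.522 -0.739 -0.425
outer loop
vertex 3.318 -3.742 -2.421
vertex 3.262 -3.306 -3.248
vertex 3.979 -3.13 -2.673
endloop
endfacet
facet normal 0.708 -0.657 0.260
outer loop
vertex 3.318 -3.742 -2.421
vertex 3.979 -3.13 -2.673
vertex 3.654 -3.133 -1.795
endloop
endfacet
facet normal -0.011 -0.127 0.992
outer loop
vertex 2.736 -3.312 -1.828
vertex 3.654 -3.133 -1.795
vertex 3.038 -2.434 -1.712
endloop
endfacet
facet normal -0.895 -0.345 0.282
outer loop
vertex 2.494 -3.419 -2.726
vertex 2.736 -3.312 -1.828
vertex 2.321 -2.61 -2.287
endloop
endfacet
facet normal -0.494 -0.340 -0.800
outer loop
vertex 3.262 -3.306 -3.248
vertex 2.494 -3.419 -2.726
vertex 2.646 -2.607 -3.165
endloop
endfacet
facet normal 0.639 -0.119 -0.760
outer loop
vertex 3.979 -3.13 -2.673
vertex 3.262 -3.306 -3.248
vertex 3.564 -2.428 -3.132
endloop
endfacet
facet normal 0.938 0.012 0.347
outer loop
vertex 3.654 -3.133 -1.795
vertex 3.979 -3.13 -2.673
vertex 3.806 -2.321 -2.234
endloop
endfacet

endsolid


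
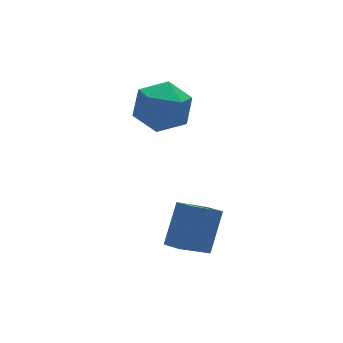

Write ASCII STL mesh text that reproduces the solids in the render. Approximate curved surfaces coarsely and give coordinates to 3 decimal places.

solid 
facet normal -0.847 0.287 0.447
outer loop
vertex 1.429 1.007 2.434
vertex 1.885 0.657 3.522
vertex 2.063 1.806 3.121
endloop
endfacet
facet normal -0.718 0.683 -0.132
outer loop
vertex 1.429 1.007 2.434
vertex 2.063 1.806 3.121
vertex 2.244 1.762 1.905
endloop
endfacet
facet normal -0.677 0.244 -0.694
outer loop
vertex 1.429 1.007 2.434
vertex 2.244 1.762 1.905
vertex 2.179 0.585 1.554
endloop
endfacet
facet normal -0.780 -0.422 -0.462
outer loop
vertex 1.429 1.007 2.434
vertex 2.179 0.585 1.554
vertex 1.956 -0.098 2.553
endloop
endfacet
facet normal -0.885 -0.396 0.244
outer loop
vertex 1.429 1.007 2.434
vertex 1.956 -0.098 2.553
vertex 1.885 0.657 3.522
endloop
endfacet
facet normal -0.082 0.995 -0.048
outer loop
vertex 2.244 1.762 1.905
vertex 2.063 1.806 3.121
vertex 3.204 1.878 2.667
endloop
endfacet
facet normal -0.291 0.355 0.888
outer loop
vertex 2.063 1.806 3.121
vertex 1.885 0.657 3.522
vertex 2.981 1.195 3.666
endloop
endfacet
facet normal -0.353 -0.750 0.559
outer loop
vertex 1.885 0.657 3.522
vertex 1.956 -0.098 2.553
vertex 2.916 0.018 3.315
endloop
endfacet
facet normal -0.182 -0.792 -0.582
outer loop
vertex 1.956 -0.098 2.553
vertex 2.179 0.585 1.554
vertex 3.097 -0.026 2.099
endloop
endfacet
facet normal -0.015 0.286 -0.958
outer loop
vertex 2.179 0.585 1.554
vertex 2.244 1.762 1.905
vertex 3.275 1.123 1.698
endloop
endfacet
facet normal 0.780 0.422 0.462
outer loop
vertex 3.731 0.773 2.786
vertex 3.204 1.878 2.667
vertex 2.981 1.195 3.666
endloop
endfacet
facet normal 0.677 -0.244 0.694
outer loop
vertex 3.731 0.773 2.786
vertex 2.981 1.195 3.666
vertex 2.916 0.018 3.315
endloop
endfacet
facet normal 0.718 -0.683 0.132
outer loop
vertex 3.731 0.773 2.786
vertex 2.916 0.018 3.315
vertex 3.097 -0.026 2.099
endloop
endfacet
facet normal 0.847 -0.287 -0.447
outer loop
vertex 3.731 0.773 2.786
vertex 3.097 -0.026 2.099
vertex 3.275 1.123 1.698
endloop
endfacet
facet normal 0.885 0.396 -0.244
outer loop
vertex 3.731 0.773 2.786
vertex 3.275 1.123 1.698
vertex 3.204 1.878 2.667
endloop
endfacet
facet normal 0.182 0.792 0.582
outer loop
vertex 2.981 1.195 3.666
vertex 3.204 1.878 2.667
vertex 2.063 1.806 3.121
endloop
endfacet
facet normal 0.015 -0.286 0.958
outer loop
vertex 2.916 0.018 3.315
vertex 2.981 1.195 3.666
vertex 1.885 0.657 3.522
endloop
endfacet
facet normal 0.082 -0.995 0.048
outer loop
vertex 3.097 -0.026 2.099
vertex 2.916 0.018 3.315
vertex 1.956 -0.098 2.553
endloop
endfacet
facet normal 0.291 -0.355 -0.888
outer loop
vertex 3.275 1.123 1.698
vertex 3.097 -0.026 2.099
vertex 2.179 0.585 1.554
endloop
endfacet
facet normal 0.353 0.750 -0.559
outer loop
vertex 3.204 1.878 2.667
vertex 3.275 1.123 1.698
vertex 2.244 1.762 1.905
endloop
endfacet
facet normal -0.485 -0.413 -0.771
outer loop
vertex 2.167 -3.667 -2.075
vertex 0.896 -3.724 -1.244
vertex 1.956 -2.911 -2.347
endloop
endfacet
facet normal 0.837 0.037 -0.546
outer loop
vertex 2.844 -2.156 -0.936
vertex 2.167 -3.667 -2.075
vertex 1.956 -2.911 -2.347
endloop
endfacet
facet normal -0.486 -0.412 -0.771
outer loop
vertex 1.956 -2.911 -2.347
vertex 0.896 -3.724 -1.244
vertex 0.685 -2.969 -1.515
endloop
endfacet
facet normal -0.255 0.910 -0.326
outer loop
vertex 0.685 -2.969 -1.515
vertex 2.844 -2.156 -0.936
vertex 1.956 -2.911 -2.347
endloop
endfacet
facet normal 0.255 -0.910 0.327
outer loop
vertex 2.167 -3.667 -2.075
vertex 1.784 -2.969 0.167
vertex 0.896 -3.724 -1.244
endloop
endfacet
facet normal 0.836 0.037 -0.547
outer loop
vertex 3.055 -2.911 -0.665
vertex 2.167 -3.667 -2.075
vertex 2.844 -2.156 -0.936
endloop
endfacet
facet normal 0.256 -0.910 0.327
outer loop
vertex 3.055 -2.911 -0.665
vertex 1.784 -2.969 0.167
vertex 2.167 -3.667 -2.075
endloop
endfacet
facet normal -0.837 -0.038 0.547
outer loop
vertex 0.896 -3.724 -1.244
vertex 1.784 -2.969 0.167
vertex 0.685 -2.969 -1.515
endloop
endfacet
facet normal -0.255 0.910 -0.327
outer loop
vertex 1.573 -2.213 -0.105
vertex 2.844 -2.156 -0.936
vertex 0.685 -2.969 -1.515
endloop
endfacet
facet normal -0.837 -0.037 0.547
outer loop
vertex 0.685 -2.969 -1.515
vertex 1.784 -2.969 0.167
vertex 1.573 -2.213 -0.105
endloop
endfacet
facet normal 0.486 0.412 0.771
outer loop
vertex 1.573 -2.213 -0.105
vertex 3.055 -2.911 -0.665
vertex 2.844 -2.156 -0.936
endloop
endfacet
facet normal 0.486 0.413 0.771
outer loop
vertex 1.784 -2.969 0.167
vertex 3.055 -2.911 -0.665
vertex 1.573 -2.213 -0.105
endloop
endfacet

endsolid


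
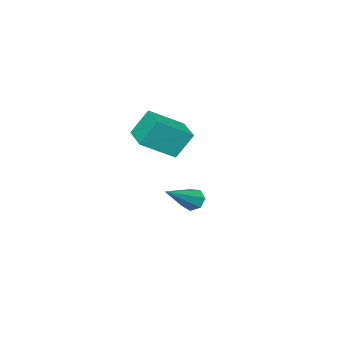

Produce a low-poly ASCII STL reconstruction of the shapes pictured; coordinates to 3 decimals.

solid 
facet normal -0.861 -0.018 -0.508
outer loop
vertex -4.455 -2.774 -3.627
vertex -4.744 -2.869 -3.134
vertex -4.608 -2.363 -3.382
endloop
endfacet
facet normal 0.603 0.562 -0.566
outer loop
vertex -4.455 -2.774 -3.627
vertex -4.608 -2.363 -3.382
vertex -2.936 -2.831 -2.066
endloop
endfacet
facet normal -0.861 -0.018 -0.509
outer loop
vertex -4.608 -2.363 -3.382
vertex -4.744 -2.869 -3.134
vertex -4.864 -2.332 -2.95
endloop
endfacet
facet normal 0.223 0.973 0.062
outer loop
vertex -4.608 -2.363 -3.382
vertex -4.864 -2.332 -2.95
vertex -2.936 -2.831 -2.066
endloop
endfacet
facet normal -0.861 -0.018 -0.509
outer loop
vertex -4.864 -2.332 -2.95
vertex -4.744 -2.869 -3.134
vertex -5.03 -2.706 -2.656
endloop
endfacet
facet normal -0.169 0.654 0.737
outer loop
vertex -4.864 -2.332 -2.95
vertex -5.03 -2.706 -2.656
vertex -2.936 -2.831 -2.066
endloop
endfacet
facet normal -0.861 -0.019 -0.509
outer loop
vertex -5.03 -2.706 -2.656
vertex -4.744 -2.869 -3.134
vertex -4.98 -3.203 -2.722
endloop
endfacet
facet normal -0.276 -0.154 0.949
outer loop
vertex -5.03 -2.706 -2.656
vertex -4.98 -3.203 -2.722
vertex -2.936 -2.831 -2.066
endloop
endfacet
facet normal -0.861 -0.018 -0.508
outer loop
vertex -4.98 -3.203 -2.722
vertex -4.744 -2.869 -3.134
vertex -4.753 -3.448 -3.098
endloop
endfacet
facet normal -0.019 -0.843 0.538
outer loop
vertex -4.98 -3.203 -2.722
vertex -4.753 -3.448 -3.098
vertex -2.936 -2.831 -2.066
endloop
endfacet
facet normal -0.861 -0.018 -0.509
outer loop
vertex -4.753 -3.448 -3.098
vertex -4.744 -2.869 -3.134
vertex -4.519 -3.257 -3.501
endloop
endfacet
facet normal 0.409 -0.893 -0.186
outer loop
vertex -4.753 -3.448 -3.098
vertex -4.519 -3.257 -3.501
vertex -2.936 -2.831 -2.066
endloop
endfacet
facet normal -0.861 -0.019 -0.508
outer loop
vertex -4.519 -3.257 -3.501
vertex -4.744 -2.869 -3.134
vertex -4.455 -2.774 -3.627
endloop
endfacet
facet normal 0.686 -0.267 -0.677
outer loop
vertex -4.519 -3.257 -3.501
vertex -4.455 -2.774 -3.627
vertex -2.936 -2.831 -2.066
endloop
endfacet
facet normal -0.574 -0.814 0.094
outer loop
vertex -0.946 -2.868 1.707
vertex -1.435 -2.395 2.814
vertex -2.153 -2.116 0.852
endloop
endfacet
facet normal 0.377 -0.364 -0.852
outer loop
vertex -1.385 -1.025 0.726
vertex -0.946 -2.868 1.707
vertex -2.153 -2.116 0.852
endloop
endfacet
facet normal -0.573 -0.814 0.094
outer loop
vertex -2.153 -2.116 0.852
vertex -1.435 -2.395 2.814
vertex -2.643 -1.643 1.959
endloop
endfacet
facet normal -0.728 0.453 -0.515
outer loop
vertex -2.643 -1.643 1.959
vertex -1.385 -1.025 0.726
vertex -2.153 -2.116 0.852
endloop
endfacet
facet normal 0.728 -0.453 0.515
outer loop
vertex -0.946 -2.868 1.707
vertex -0.667 -1.304 2.688
vertex -1.435 -2.395 2.814
endloop
endfacet
facet normal 0.377 -0.364 -0.852
outer loop
vertex -0.177 -1.777 1.581
vertex -0.946 -2.868 1.707
vertex -1.385 -1.025 0.726
endloop
endfacet
facet normal 0.727 -0.453 0.516
outer loop
vertex -0.177 -1.777 1.581
vertex -0.667 -1.304 2.688
vertex -0.946 -2.868 1.707
endloop
endfacet
facet normal -0.377 0.364 0.852
outer loop
vertex -1.435 -2.395 2.814
vertex -0.667 -1.304 2.688
vertex -2.643 -1.643 1.959
endloop
endfacet
facet normal -0.727 0.453 -0.515
outer loop
vertex -1.874 -0.552 1.833
vertex -1.385 -1.025 0.726
vertex -2.643 -1.643 1.959
endloop
endfacet
facet normal -0.377 0.364 0.852
outer loop
vertex -2.643 -1.643 1.959
vertex -0.667 -1.304 2.688
vertex -1.874 -0.552 1.833
endloop
endfacet
facet normal 0.573 0.814 -0.094
outer loop
vertex -1.874 -0.552 1.833
vertex -0.177 -1.777 1.581
vertex -1.385 -1.025 0.726
endloop
endfacet
facet normal 0.574 0.814 -0.094
outer loop
vertex -0.667 -1.304 2.688
vertex -0.177 -1.777 1.581
vertex -1.874 -0.552 1.833
endloop
endfacet

endsolid


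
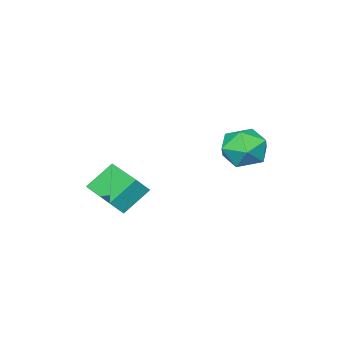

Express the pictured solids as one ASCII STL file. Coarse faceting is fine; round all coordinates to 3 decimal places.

solid 
facet normal -0.620 0.158 -0.769
outer loop
vertex 0.209 -2.873 -1.108
vertex 0.727 -0.869 -1.114
vertex 1.421 -3.19 -2.151
endloop
endfacet
facet normal -0.251 -0.968 0.003
outer loop
vertex 2.053 -3.351 -1.366
vertex 0.209 -2.873 -1.108
vertex 1.421 -3.19 -2.151
endloop
endfacet
facet normal -0.620 0.158 -0.769
outer loop
vertex 1.421 -3.19 -2.151
vertex 0.727 -0.869 -1.114
vertex 1.939 -1.185 -2.156
endloop
endfacet
facet normal 0.744 -0.194 -0.639
outer loop
vertex 1.939 -1.185 -2.156
vertex 2.053 -3.351 -1.366
vertex 1.421 -3.19 -2.151
endloop
endfacet
facet normal -0.744 0.194 0.639
outer loop
vertex 0.209 -2.873 -1.108
vertex 1.359 -1.03 -0.329
vertex 0.727 -0.869 -1.114
endloop
endfacet
facet normal -0.251 -0.968 0.002
outer loop
vertex 0.841 -3.035 -0.324
vertex 0.209 -2.873 -1.108
vertex 2.053 -3.351 -1.366
endloop
endfacet
facet normal -0.744 0.194 0.640
outer loop
vertex 0.841 -3.035 -0.324
vertex 1.359 -1.03 -0.329
vertex 0.209 -2.873 -1.108
endloop
endfacet
facet normal 0.250 0.968 -0.003
outer loop
vertex 0.727 -0.869 -1.114
vertex 1.359 -1.03 -0.329
vertex 1.939 -1.185 -2.156
endloop
endfacet
facet normal 0.744 -0.194 -0.640
outer loop
vertex 2.571 -1.347 -1.372
vertex 2.053 -3.351 -1.366
vertex 1.939 -1.185 -2.156
endloop
endfacet
facet normal 0.251 0.968 -0.002
outer loop
vertex 1.939 -1.185 -2.156
vertex 1.359 -1.03 -0.329
vertex 2.571 -1.347 -1.372
endloop
endfacet
facet normal 0.620 -0.158 0.769
outer loop
vertex 2.571 -1.347 -1.372
vertex 0.841 -3.035 -0.324
vertex 2.053 -3.351 -1.366
endloop
endfacet
facet normal 0.620 -0.158 0.769
outer loop
vertex 1.359 -1.03 -0.329
vertex 0.841 -3.035 -0.324
vertex 2.571 -1.347 -1.372
endloop
endfacet
facet normal -0.601 0.798 -0.052
outer loop
vertex -1.358 3.536 1.435
vertex -2.245 2.887 1.721
vertex -1.634 3.4 2.529
endloop
endfacet
facet normal 0.059 0.989 0.138
outer loop
vertex -1.358 3.536 1.435
vertex -1.634 3.4 2.529
vertex -0.544 3.379 2.211
endloop
endfacet
facet normal 0.507 0.776 -0.375
outer loop
vertex -1.358 3.536 1.435
vertex -0.544 3.379 2.211
vertex -0.481 2.852 1.207
endloop
endfacet
facet normal 0.124 0.453 -0.883
outer loop
vertex -1.358 3.536 1.435
vertex -0.481 2.852 1.207
vertex -1.533 2.548 0.904
endloop
endfacet
facet normal -0.562 0.467 -0.683
outer loop
vertex -1.358 3.536 1.435
vertex -1.533 2.548 0.904
vertex -2.245 2.887 1.721
endloop
endfacet
facet normal 0.227 0.638 0.736
outer loop
vertex -0.544 3.379 2.211
vertex -1.634 3.4 2.529
vertex -0.927 2.632 2.976
endloop
endfacet
facet normal -0.842 0.328 0.428
outer loop
vertex -1.634 3.4 2.529
vertex -2.245 2.887 1.721
vertex -1.979 2.328 2.673
endloop
endfacet
facet normal -0.779 -0.207 -0.592
outer loop
vertex -2.245 2.887 1.721
vertex -1.533 2.548 0.904
vertex -1.916 1.801 1.669
endloop
endfacet
facet normal 0.330 -0.229 -0.916
outer loop
vertex -1.533 2.548 0.904
vertex -0.481 2.852 1.207
vertex -0.826 1.78 1.351
endloop
endfacet
facet normal 0.952 0.293 -0.094
outer loop
vertex -0.481 2.852 1.207
vertex -0.544 3.379 2.211
vertex -0.215 2.293 2.159
endloop
endfacet
facet normal -0.124 -0.453 0.883
outer loop
vertex -1.102 1.644 2.445
vertex -0.927 2.632 2.976
vertex -1.979 2.328 2.673
endloop
endfacet
facet normal -0.507 -0.776 0.375
outer loop
vertex -1.102 1.644 2.445
vertex -1.979 2.328 2.673
vertex -1.916 1.801 1.669
endloop
endfacet
facet normal -0.059 -0.989 -0.138
outer loop
vertex -1.102 1.644 2.445
vertex -1.916 1.801 1.669
vertex -0.826 1.78 1.351
endloop
endfacet
facet normal 0.601 -0.798 0.052
outer loop
vertex -1.102 1.644 2.445
vertex -0.826 1.78 1.351
vertex -0.215 2.293 2.159
endloop
endfacet
facet normal 0.562 -0.467 0.683
outer loop
vertex -1.102 1.644 2.445
vertex -0.215 2.293 2.159
vertex -0.927 2.632 2.976
endloop
endfacet
facet normal -0.330 0.229 0.916
outer loop
vertex -1.979 2.328 2.673
vertex -0.927 2.632 2.976
vertex -1.634 3.4 2.529
endloop
endfacet
facet normal -0.952 -0.293 0.094
outer loop
vertex -1.916 1.801 1.669
vertex -1.979 2.328 2.673
vertex -2.245 2.887 1.721
endloop
endfacet
facet normal -0.227 -0.638 -0.736
outer loop
vertex -0.826 1.78 1.351
vertex -1.916 1.801 1.669
vertex -1.533 2.548 0.904
endloop
endfacet
facet normal 0.842 -0.328 -0.428
outer loop
vertex -0.215 2.293 2.159
vertex -0.826 1.78 1.351
vertex -0.481 2.852 1.207
endloop
endfacet
facet normal 0.779 0.207 0.592
outer loop
vertex -0.927 2.632 2.976
vertex -0.215 2.293 2.159
vertex -0.544 3.379 2.211
endloop
endfacet

endsolid


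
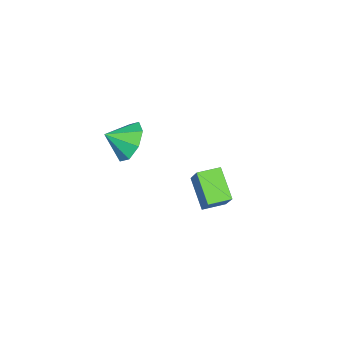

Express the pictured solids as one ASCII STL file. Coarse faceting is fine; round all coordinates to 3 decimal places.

solid 
facet normal -0.575 -0.536 0.618
outer loop
vertex -2.641 -0.873 -1.86
vertex -3.319 -0.074 -1.798
vertex -3.419 -1.439 -3.075
endloop
endfacet
facet normal 0.646 -0.761 -0.059
outer loop
vertex -2.481 -0.566 -4.082
vertex -2.641 -0.873 -1.86
vertex -3.419 -1.439 -3.075
endloop
endfacet
facet normal -0.575 -0.536 0.618
outer loop
vertex -3.419 -1.439 -3.075
vertex -3.319 -0.074 -1.798
vertex -4.097 -0.64 -3.013
endloop
endfacet
facet normal -0.502 -0.365 -0.784
outer loop
vertex -4.097 -0.64 -3.013
vertex -2.481 -0.566 -4.082
vertex -3.419 -1.439 -3.075
endloop
endfacet
facet normal 0.502 0.365 0.784
outer loop
vertex -2.641 -0.873 -1.86
vertex -2.381 0.799 -2.805
vertex -3.319 -0.074 -1.798
endloop
endfacet
facet normal 0.646 -0.761 -0.059
outer loop
vertex -1.703 0.0 -2.867
vertex -2.641 -0.873 -1.86
vertex -2.481 -0.566 -4.082
endloop
endfacet
facet normal 0.502 0.365 0.784
outer loop
vertex -1.703 0.0 -2.867
vertex -2.381 0.799 -2.805
vertex -2.641 -0.873 -1.86
endloop
endfacet
facet normal -0.646 0.761 0.059
outer loop
vertex -3.319 -0.074 -1.798
vertex -2.381 0.799 -2.805
vertex -4.097 -0.64 -3.013
endloop
endfacet
facet normal -0.502 -0.365 -0.784
outer loop
vertex -3.159 0.233 -4.02
vertex -2.481 -0.566 -4.082
vertex -4.097 -0.64 -3.013
endloop
endfacet
facet normal -0.646 0.761 0.059
outer loop
vertex -4.097 -0.64 -3.013
vertex -2.381 0.799 -2.805
vertex -3.159 0.233 -4.02
endloop
endfacet
facet normal 0.575 0.536 -0.618
outer loop
vertex -3.159 0.233 -4.02
vertex -1.703 0.0 -2.867
vertex -2.481 -0.566 -4.082
endloop
endfacet
facet normal 0.575 0.536 -0.618
outer loop
vertex -2.381 0.799 -2.805
vertex -1.703 0.0 -2.867
vertex -3.159 0.233 -4.02
endloop
endfacet
facet normal -0.443 0.736 -0.513
outer loop
vertex 1.044 -2.247 1.609
vertex 0.147 -2.621 1.847
vertex 0.77 -1.957 2.262
endloop
endfacet
facet normal 0.918 -0.026 0.397
outer loop
vertex 1.044 -2.247 1.609
vertex 0.77 -1.957 2.262
vertex 0.653 -3.459 2.433
endloop
endfacet
facet normal -0.442 0.736 -0.513
outer loop
vertex 0.77 -1.957 2.262
vertex 0.147 -2.621 1.847
vertex 0.131 -2.055 2.672
endloop
endfacet
facet normal 0.533 0.055 0.844
outer loop
vertex 0.77 -1.957 2.262
vertex 0.131 -2.055 2.672
vertex 0.653 -3.459 2.433
endloop
endfacet
facet normal -0.443 0.735 -0.513
outer loop
vertex 0.131 -2.055 2.672
vertex 0.147 -2.621 1.847
vertex -0.498 -2.485 2.599
endloop
endfacet
facet normal 0.000 -0.168 0.986
outer loop
vertex 0.131 -2.055 2.672
vertex -0.498 -2.485 2.599
vertex 0.653 -3.459 2.433
endloop
endfacet
facet normal -0.444 0.735 -0.513
outer loop
vertex -0.498 -2.485 2.599
vertex 0.147 -2.621 1.847
vertex -0.749 -2.995 2.086
endloop
endfacet
facet normal -0.369 -0.562 0.740
outer loop
vertex -0.498 -2.485 2.599
vertex -0.749 -2.995 2.086
vertex 0.653 -3.459 2.433
endloop
endfacet
facet normal -0.444 0.735 -0.513
outer loop
vertex -0.749 -2.995 2.086
vertex 0.147 -2.621 1.847
vertex -0.475 -3.285 1.433
endloop
endfacet
facet normal -0.359 -0.899 0.249
outer loop
vertex -0.749 -2.995 2.086
vertex -0.475 -3.285 1.433
vertex 0.653 -3.459 2.433
endloop
endfacet
facet normal -0.442 0.735 -0.514
outer loop
vertex -0.475 -3.285 1.433
vertex 0.147 -2.621 1.847
vertex 0.164 -3.187 1.023
endloop
endfacet
facet normal 0.024 -0.980 -0.197
outer loop
vertex -0.475 -3.285 1.433
vertex 0.164 -3.187 1.023
vertex 0.653 -3.459 2.433
endloop
endfacet
facet normal -0.443 0.735 -0.514
outer loop
vertex 0.164 -3.187 1.023
vertex 0.147 -2.621 1.847
vertex 0.793 -2.757 1.096
endloop
endfacet
facet normal 0.557 -0.758 -0.339
outer loop
vertex 0.164 -3.187 1.023
vertex 0.793 -2.757 1.096
vertex 0.653 -3.459 2.433
endloop
endfacet
facet normal -0.443 0.735 -0.514
outer loop
vertex 0.793 -2.757 1.096
vertex 0.147 -2.621 1.847
vertex 1.044 -2.247 1.609
endloop
endfacet
facet normal 0.927 -0.363 -0.093
outer loop
vertex 0.793 -2.757 1.096
vertex 1.044 -2.247 1.609
vertex 0.653 -3.459 2.433
endloop
endfacet

endsolid


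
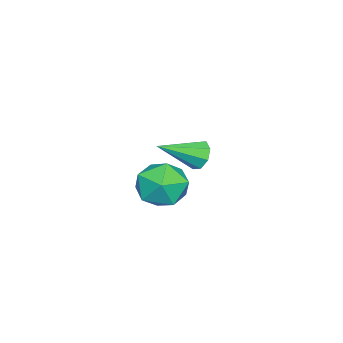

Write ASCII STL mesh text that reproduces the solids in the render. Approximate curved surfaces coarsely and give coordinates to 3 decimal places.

solid 
facet normal -0.553 0.833 0.019
outer loop
vertex 0.598 2.377 1.201
vertex 0.096 2.02 2.217
vertex 1.086 2.677 2.242
endloop
endfacet
facet normal 0.072 0.949 -0.307
outer loop
vertex 0.598 2.377 1.201
vertex 1.086 2.677 2.242
vertex 1.778 2.333 1.34
endloop
endfacet
facet normal 0.120 0.499 -0.859
outer loop
vertex 0.598 2.377 1.201
vertex 1.778 2.333 1.34
vertex 1.216 1.464 0.757
endloop
endfacet
facet normal -0.475 0.104 -0.874
outer loop
vertex 0.598 2.377 1.201
vertex 1.216 1.464 0.757
vertex 0.176 1.27 1.299
endloop
endfacet
facet normal -0.891 0.310 -0.331
outer loop
vertex 0.598 2.377 1.201
vertex 0.176 1.27 1.299
vertex 0.096 2.02 2.217
endloop
endfacet
facet normal 0.593 0.791 0.153
outer loop
vertex 1.778 2.333 1.34
vertex 1.086 2.677 2.242
vertex 2.004 1.95 2.441
endloop
endfacet
facet normal -0.417 0.603 0.680
outer loop
vertex 1.086 2.677 2.242
vertex 0.096 2.02 2.217
vertex 0.964 1.756 2.983
endloop
endfacet
facet normal -0.964 -0.242 0.114
outer loop
vertex 0.096 2.02 2.217
vertex 0.176 1.27 1.299
vertex 0.402 0.887 2.4
endloop
endfacet
facet normal -0.291 -0.576 -0.764
outer loop
vertex 0.176 1.27 1.299
vertex 1.216 1.464 0.757
vertex 1.094 0.543 1.498
endloop
endfacet
facet normal 0.671 0.062 -0.739
outer loop
vertex 1.216 1.464 0.757
vertex 1.778 2.333 1.34
vertex 2.084 1.2 1.523
endloop
endfacet
facet normal 0.475 -0.104 0.874
outer loop
vertex 1.582 0.843 2.539
vertex 2.004 1.95 2.441
vertex 0.964 1.756 2.983
endloop
endfacet
facet normal -0.120 -0.499 0.859
outer loop
vertex 1.582 0.843 2.539
vertex 0.964 1.756 2.983
vertex 0.402 0.887 2.4
endloop
endfacet
facet normal -0.072 -0.949 0.307
outer loop
vertex 1.582 0.843 2.539
vertex 0.402 0.887 2.4
vertex 1.094 0.543 1.498
endloop
endfacet
facet normal 0.553 -0.833 -0.019
outer loop
vertex 1.582 0.843 2.539
vertex 1.094 0.543 1.498
vertex 2.084 1.2 1.523
endloop
endfacet
facet normal 0.891 -0.310 0.331
outer loop
vertex 1.582 0.843 2.539
vertex 2.084 1.2 1.523
vertex 2.004 1.95 2.441
endloop
endfacet
facet normal 0.291 0.576 0.764
outer loop
vertex 0.964 1.756 2.983
vertex 2.004 1.95 2.441
vertex 1.086 2.677 2.242
endloop
endfacet
facet normal -0.671 -0.062 0.739
outer loop
vertex 0.402 0.887 2.4
vertex 0.964 1.756 2.983
vertex 0.096 2.02 2.217
endloop
endfacet
facet normal -0.593 -0.791 -0.153
outer loop
vertex 1.094 0.543 1.498
vertex 0.402 0.887 2.4
vertex 0.176 1.27 1.299
endloop
endfacet
facet normal 0.417 -0.603 -0.680
outer loop
vertex 2.084 1.2 1.523
vertex 1.094 0.543 1.498
vertex 1.216 1.464 0.757
endloop
endfacet
facet normal 0.964 0.242 -0.114
outer loop
vertex 2.004 1.95 2.441
vertex 2.084 1.2 1.523
vertex 1.778 2.333 1.34
endloop
endfacet
facet normal -0.598 0.662 -0.452
outer loop
vertex -3.177 1.579 0.257
vertex -3.764 1.308 0.637
vertex -3.258 1.848 0.758
endloop
endfacet
facet normal 0.939 0.344 -0.033
outer loop
vertex -3.177 1.579 0.257
vertex -3.258 1.848 0.758
vertex -2.536 -0.048 1.563
endloop
endfacet
facet normal -0.598 0.662 -0.453
outer loop
vertex -3.258 1.848 0.758
vertex -3.764 1.308 0.637
vertex -3.636 1.8 1.187
endloop
endfacet
facet normal 0.624 0.495 0.605
outer loop
vertex -3.258 1.848 0.758
vertex -3.636 1.8 1.187
vertex -2.536 -0.048 1.563
endloop
endfacet
facet normal -0.599 0.661 -0.452
outer loop
vertex -3.636 1.8 1.187
vertex -3.764 1.308 0.637
vertex -4.088 1.464 1.295
endloop
endfacet
facet normal 0.059 0.233 0.971
outer loop
vertex -3.636 1.8 1.187
vertex -4.088 1.464 1.295
vertex -2.536 -0.048 1.563
endloop
endfacet
facet normal -0.598 0.662 -0.452
outer loop
vertex -4.088 1.464 1.295
vertex -3.764 1.308 0.637
vertex -4.351 1.036 1.016
endloop
endfacet
facet normal -0.431 -0.291 0.854
outer loop
vertex -4.088 1.464 1.295
vertex -4.351 1.036 1.016
vertex -2.536 -0.048 1.563
endloop
endfacet
facet normal -0.599 0.660 -0.453
outer loop
vertex -4.351 1.036 1.016
vertex -3.764 1.308 0.637
vertex -4.269 0.767 0.516
endloop
endfacet
facet normal -0.555 -0.767 0.322
outer loop
vertex -4.351 1.036 1.016
vertex -4.269 0.767 0.516
vertex -2.536 -0.048 1.563
endloop
endfacet
facet normal -0.599 0.661 -0.452
outer loop
vertex -4.269 0.767 0.516
vertex -3.764 1.308 0.637
vertex -3.892 0.815 0.086
endloop
endfacet
facet normal -0.242 -0.918 -0.314
outer loop
vertex -4.269 0.767 0.516
vertex -3.892 0.815 0.086
vertex -2.536 -0.048 1.563
endloop
endfacet
facet normal -0.599 0.661 -0.452
outer loop
vertex -3.892 0.815 0.086
vertex -3.764 1.308 0.637
vertex -3.44 1.151 -0.021
endloop
endfacet
facet normal 0.326 -0.655 -0.682
outer loop
vertex -3.892 0.815 0.086
vertex -3.44 1.151 -0.021
vertex -2.536 -0.048 1.563
endloop
endfacet
facet normal -0.598 0.661 -0.452
outer loop
vertex -3.44 1.151 -0.021
vertex -3.764 1.308 0.637
vertex -3.177 1.579 0.257
endloop
endfacet
facet normal 0.814 -0.133 -0.565
outer loop
vertex -3.44 1.151 -0.021
vertex -3.177 1.579 0.257
vertex -2.536 -0.048 1.563
endloop
endfacet

endsolid


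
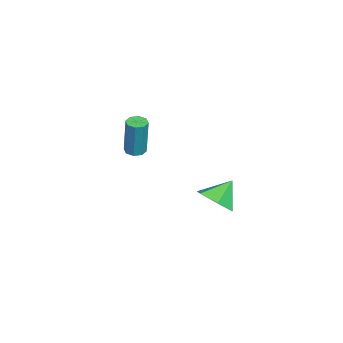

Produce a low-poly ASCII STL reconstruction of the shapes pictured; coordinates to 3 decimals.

solid 
facet normal 0.510 -0.495 -0.704
outer loop
vertex 2.868 2.513 -1.204
vertex 2.017 2.254 -1.639
vertex 2.47 3.094 -1.901
endloop
endfacet
facet normal 0.371 0.806 0.460
outer loop
vertex 2.868 2.513 -1.204
vertex 2.47 3.094 -1.901
vertex 1.323 2.926 -0.681
endloop
endfacet
facet normal 0.510 -0.495 -0.704
outer loop
vertex 2.47 3.094 -1.901
vertex 2.017 2.254 -1.639
vertex 1.619 2.834 -2.335
endloop
endfacet
facet normal -0.245 0.965 -0.097
outer loop
vertex 2.47 3.094 -1.901
vertex 1.619 2.834 -2.335
vertex 1.323 2.926 -0.681
endloop
endfacet
facet normal 0.510 -0.495 -0.704
outer loop
vertex 1.619 2.834 -2.335
vertex 2.017 2.254 -1.639
vertex 1.166 1.994 -2.073
endloop
endfacet
facet normal -0.888 0.422 -0.182
outer loop
vertex 1.619 2.834 -2.335
vertex 1.166 1.994 -2.073
vertex 1.323 2.926 -0.681
endloop
endfacet
facet normal 0.510 -0.495 -0.704
outer loop
vertex 1.166 1.994 -2.073
vertex 2.017 2.254 -1.639
vertex 1.563 1.413 -1.377
endloop
endfacet
facet normal -0.916 -0.279 0.290
outer loop
vertex 1.166 1.994 -2.073
vertex 1.563 1.413 -1.377
vertex 1.323 2.926 -0.681
endloop
endfacet
facet normal 0.511 -0.495 -0.703
outer loop
vertex 1.563 1.413 -1.377
vertex 2.017 2.254 -1.639
vertex 2.414 1.673 -0.942
endloop
endfacet
facet normal -0.300 -0.438 0.848
outer loop
vertex 1.563 1.413 -1.377
vertex 2.414 1.673 -0.942
vertex 1.323 2.926 -0.681
endloop
endfacet
facet normal 0.510 -0.495 -0.703
outer loop
vertex 2.414 1.673 -0.942
vertex 2.017 2.254 -1.639
vertex 2.868 2.513 -1.204
endloop
endfacet
facet normal 0.344 0.105 0.933
outer loop
vertex 2.414 1.673 -0.942
vertex 2.868 2.513 -1.204
vertex 1.323 2.926 -0.681
endloop
endfacet
facet normal -0.143 -0.074 -0.987
outer loop
vertex -3.777 -1.97 -2.588
vertex -4.143 -2.358 -2.506
vertex -4.159 -1.82 -2.544
endloop
endfacet
facet normal 0.351 0.929 -0.120
outer loop
vertex -3.777 -1.97 -2.588
vertex -4.159 -1.82 -2.544
vertex -3.471 -1.813 -0.476
endloop
endfacet
facet normal 0.351 0.929 -0.120
outer loop
vertex -3.471 -1.813 -0.476
vertex -4.159 -1.82 -2.544
vertex -3.853 -1.663 -0.431
endloop
endfacet
facet normal 0.145 0.072 0.987
outer loop
vertex -3.471 -1.813 -0.476
vertex -3.853 -1.663 -0.431
vertex -3.837 -2.202 -0.394
endloop
endfacet
facet normal -0.145 -0.074 -0.987
outer loop
vertex -4.159 -1.82 -2.544
vertex -4.143 -2.358 -2.506
vertex -4.532 -1.985 -2.477
endloop
endfacet
facet normal -0.406 0.914 -0.009
outer loop
vertex -4.159 -1.82 -2.544
vertex -4.532 -1.985 -2.477
vertex -3.853 -1.663 -0.431
endloop
endfacet
facet normal -0.408 0.913 -0.008
outer loop
vertex -3.853 -1.663 -0.431
vertex -4.532 -1.985 -2.477
vertex -4.226 -1.829 -0.365
endloop
endfacet
facet normal 0.143 0.072 0.987
outer loop
vertex -3.853 -1.663 -0.431
vertex -4.226 -1.829 -0.365
vertex -3.837 -2.202 -0.394
endloop
endfacet
facet normal -0.143 -0.072 -0.987
outer loop
vertex -4.532 -1.985 -2.477
vertex -4.143 -2.358 -2.506
vertex -4.677 -2.369 -2.428
endloop
endfacet
facet normal -0.926 0.363 0.107
outer loop
vertex -4.532 -1.985 -2.477
vertex -4.677 -2.369 -2.428
vertex -4.226 -1.829 -0.365
endloop
endfacet
facet normal -0.926 0.363 0.107
outer loop
vertex -4.226 -1.829 -0.365
vertex -4.677 -2.369 -2.428
vertex -4.371 -2.213 -0.316
endloop
endfacet
facet normal 0.143 0.072 0.987
outer loop
vertex -4.226 -1.829 -0.365
vertex -4.371 -2.213 -0.316
vertex -3.837 -2.202 -0.394
endloop
endfacet
facet normal -0.143 -0.074 -0.987
outer loop
vertex -4.677 -2.369 -2.428
vertex -4.143 -2.358 -2.506
vertex -4.509 -2.747 -2.424
endloop
endfacet
facet normal -0.903 -0.399 0.160
outer loop
vertex -4.677 -2.369 -2.428
vertex -4.509 -2.747 -2.424
vertex -4.371 -2.213 -0.316
endloop
endfacet
facet normal -0.902 -0.400 0.160
outer loop
vertex -4.371 -2.213 -0.316
vertex -4.509 -2.747 -2.424
vertex -4.203 -2.59 -0.312
endloop
endfacet
facet normal 0.143 0.074 0.987
outer loop
vertex -4.371 -2.213 -0.316
vertex -4.203 -2.59 -0.312
vertex -3.837 -2.202 -0.394
endloop
endfacet
facet normal -0.145 -0.072 -0.987
outer loop
vertex -4.509 -2.747 -2.424
vertex -4.143 -2.358 -2.506
vertex -4.127 -2.897 -2.469
endloop
endfacet
facet normal -0.351 -0.929 0.120
outer loop
vertex -4.509 -2.747 -2.424
vertex -4.127 -2.897 -2.469
vertex -4.203 -2.59 -0.312
endloop
endfacet
facet normal -0.351 -0.929 0.120
outer loop
vertex -4.203 -2.59 -0.312
vertex -4.127 -2.897 -2.469
vertex -3.821 -2.74 -0.356
endloop
endfacet
facet normal 0.143 0.074 0.987
outer loop
vertex -4.203 -2.59 -0.312
vertex -3.821 -2.74 -0.356
vertex -3.837 -2.202 -0.394
endloop
endfacet
facet normal -0.143 -0.072 -0.987
outer loop
vertex -4.127 -2.897 -2.469
vertex -4.143 -2.358 -2.506
vertex -3.754 -2.731 -2.535
endloop
endfacet
facet normal 0.408 -0.913 0.009
outer loop
vertex -4.127 -2.897 -2.469
vertex -3.754 -2.731 -2.535
vertex -3.821 -2.74 -0.356
endloop
endfacet
facet normal 0.406 -0.914 0.009
outer loop
vertex -3.821 -2.74 -0.356
vertex -3.754 -2.731 -2.535
vertex -3.448 -2.575 -0.423
endloop
endfacet
facet normal 0.145 0.074 0.987
outer loop
vertex -3.821 -2.74 -0.356
vertex -3.448 -2.575 -0.423
vertex -3.837 -2.202 -0.394
endloop
endfacet
facet normal -0.143 -0.072 -0.987
outer loop
vertex -3.754 -2.731 -2.535
vertex -4.143 -2.358 -2.506
vertex -3.609 -2.347 -2.584
endloop
endfacet
facet normal 0.926 -0.363 -0.107
outer loop
vertex -3.754 -2.731 -2.535
vertex -3.609 -2.347 -2.584
vertex -3.448 -2.575 -0.423
endloop
endfacet
facet normal 0.926 -0.363 -0.107
outer loop
vertex -3.448 -2.575 -0.423
vertex -3.609 -2.347 -2.584
vertex -3.303 -2.191 -0.472
endloop
endfacet
facet normal 0.143 0.072 0.987
outer loop
vertex -3.448 -2.575 -0.423
vertex -3.303 -2.191 -0.472
vertex -3.837 -2.202 -0.394
endloop
endfacet
facet normal -0.143 -0.074 -0.987
outer loop
vertex -3.609 -2.347 -2.584
vertex -4.143 -2.358 -2.506
vertex -3.777 -1.97 -2.588
endloop
endfacet
facet normal 0.902 0.400 -0.160
outer loop
vertex -3.609 -2.347 -2.584
vertex -3.777 -1.97 -2.588
vertex -3.303 -2.191 -0.472
endloop
endfacet
facet normal 0.903 0.399 -0.160
outer loop
vertex -3.303 -2.191 -0.472
vertex -3.777 -1.97 -2.588
vertex -3.471 -1.813 -0.476
endloop
endfacet
facet normal 0.143 0.074 0.987
outer loop
vertex -3.303 -2.191 -0.472
vertex -3.471 -1.813 -0.476
vertex -3.837 -2.202 -0.394
endloop
endfacet

endsolid


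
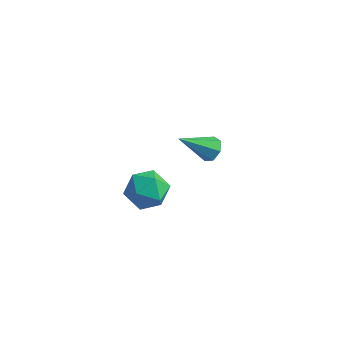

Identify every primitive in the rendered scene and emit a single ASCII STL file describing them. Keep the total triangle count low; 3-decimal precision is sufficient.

solid 
facet normal 0.576 0.528 -0.624
outer loop
vertex -0.259 0.885 -1.056
vertex -0.732 1.068 -1.338
vertex -0.464 1.311 -0.885
endloop
endfacet
facet normal 0.503 -0.103 0.858
outer loop
vertex -0.259 0.885 -1.056
vertex -0.464 1.311 -0.885
vertex -1.688 0.192 -0.302
endloop
endfacet
facet normal 0.577 0.527 -0.624
outer loop
vertex -0.464 1.311 -0.885
vertex -0.732 1.068 -1.338
vertex -0.87 1.555 -1.054
endloop
endfacet
facet normal -0.054 0.507 0.860
outer loop
vertex -0.464 1.311 -0.885
vertex -0.87 1.555 -1.054
vertex -1.688 0.192 -0.302
endloop
endfacet
facet normal 0.578 0.527 -0.623
outer loop
vertex -0.87 1.555 -1.054
vertex -0.732 1.068 -1.338
vertex -1.172 1.432 -1.438
endloop
endfacet
facet normal -0.702 0.617 0.355
outer loop
vertex -0.87 1.555 -1.054
vertex -1.172 1.432 -1.438
vertex -1.688 0.192 -0.302
endloop
endfacet
facet normal 0.577 0.526 -0.624
outer loop
vertex -1.172 1.432 -1.438
vertex -0.732 1.068 -1.338
vertex -1.143 1.035 -1.746
endloop
endfacet
facet normal -0.951 0.144 -0.275
outer loop
vertex -1.172 1.432 -1.438
vertex -1.143 1.035 -1.746
vertex -1.688 0.192 -0.302
endloop
endfacet
facet normal 0.576 0.528 -0.623
outer loop
vertex -1.143 1.035 -1.746
vertex -0.732 1.068 -1.338
vertex -0.803 0.663 -1.747
endloop
endfacet
facet normal -0.613 -0.559 -0.558
outer loop
vertex -1.143 1.035 -1.746
vertex -0.803 0.663 -1.747
vertex -1.688 0.192 -0.302
endloop
endfacet
facet normal 0.577 0.528 -0.623
outer loop
vertex -0.803 0.663 -1.747
vertex -0.732 1.068 -1.338
vertex -0.41 0.596 -1.44
endloop
endfacet
facet normal 0.055 -0.959 -0.279
outer loop
vertex -0.803 0.663 -1.747
vertex -0.41 0.596 -1.44
vertex -1.688 0.192 -0.302
endloop
endfacet
facet normal 0.576 0.528 -0.624
outer loop
vertex -0.41 0.596 -1.44
vertex -0.732 1.068 -1.338
vertex -0.259 0.885 -1.056
endloop
endfacet
facet normal 0.552 -0.756 0.352
outer loop
vertex -0.41 0.596 -1.44
vertex -0.259 0.885 -1.056
vertex -1.688 0.192 -0.302
endloop
endfacet
facet normal 0.286 0.958 0.016
outer loop
vertex -0.783 -3.135 0.427
vertex -0.937 -3.104 1.306
vertex -0.13 -3.34 1.002
endloop
endfacet
facet normal 0.626 0.600 -0.498
outer loop
vertex -0.783 -3.135 0.427
vertex -0.13 -3.34 1.002
vertex -0.246 -3.831 0.264
endloop
endfacet
facet normal 0.137 0.325 -0.936
outer loop
vertex -0.783 -3.135 0.427
vertex -0.246 -3.831 0.264
vertex -1.124 -3.898 0.112
endloop
endfacet
facet normal -0.508 0.513 -0.692
outer loop
vertex -0.783 -3.135 0.427
vertex -1.124 -3.898 0.112
vertex -1.551 -3.45 0.757
endloop
endfacet
facet normal -0.416 0.904 -0.105
outer loop
vertex -0.783 -3.135 0.427
vertex -1.551 -3.45 0.757
vertex -0.937 -3.104 1.306
endloop
endfacet
facet normal 0.980 0.058 -0.193
outer loop
vertex -0.246 -3.831 0.264
vertex -0.13 -3.34 1.002
vertex -0.069 -4.23 1.043
endloop
endfacet
facet normal 0.428 0.639 0.640
outer loop
vertex -0.13 -3.34 1.002
vertex -0.937 -3.104 1.306
vertex -0.496 -3.782 1.688
endloop
endfacet
facet normal -0.707 0.551 0.443
outer loop
vertex -0.937 -3.104 1.306
vertex -1.551 -3.45 0.757
vertex -1.374 -3.849 1.536
endloop
endfacet
facet normal -0.856 -0.082 -0.510
outer loop
vertex -1.551 -3.45 0.757
vertex -1.124 -3.898 0.112
vertex -1.49 -4.34 0.798
endloop
endfacet
facet normal 0.186 -0.388 -0.903
outer loop
vertex -1.124 -3.898 0.112
vertex -0.246 -3.831 0.264
vertex -0.683 -4.576 0.494
endloop
endfacet
facet normal 0.508 -0.513 0.692
outer loop
vertex -0.837 -4.545 1.373
vertex -0.069 -4.23 1.043
vertex -0.496 -3.782 1.688
endloop
endfacet
facet normal -0.137 -0.325 0.936
outer loop
vertex -0.837 -4.545 1.373
vertex -0.496 -3.782 1.688
vertex -1.374 -3.849 1.536
endloop
endfacet
facet normal -0.626 -0.600 0.498
outer loop
vertex -0.837 -4.545 1.373
vertex -1.374 -3.849 1.536
vertex -1.49 -4.34 0.798
endloop
endfacet
facet normal -0.286 -0.958 -0.016
outer loop
vertex -0.837 -4.545 1.373
vertex -1.49 -4.34 0.798
vertex -0.683 -4.576 0.494
endloop
endfacet
facet normal 0.416 -0.904 0.105
outer loop
vertex -0.837 -4.545 1.373
vertex -0.683 -4.576 0.494
vertex -0.069 -4.23 1.043
endloop
endfacet
facet normal 0.856 0.082 0.510
outer loop
vertex -0.496 -3.782 1.688
vertex -0.069 -4.23 1.043
vertex -0.13 -3.34 1.002
endloop
endfacet
facet normal -0.186 0.388 0.903
outer loop
vertex -1.374 -3.849 1.536
vertex -0.496 -3.782 1.688
vertex -0.937 -3.104 1.306
endloop
endfacet
facet normal -0.980 -0.058 0.193
outer loop
vertex -1.49 -4.34 0.798
vertex -1.374 -3.849 1.536
vertex -1.551 -3.45 0.757
endloop
endfacet
facet normal -0.428 -0.639 -0.640
outer loop
vertex -0.683 -4.576 0.494
vertex -1.49 -4.34 0.798
vertex -1.124 -3.898 0.112
endloop
endfacet
facet normal 0.707 -0.551 -0.443
outer loop
vertex -0.069 -4.23 1.043
vertex -0.683 -4.576 0.494
vertex -0.246 -3.831 0.264
endloop
endfacet

endsolid


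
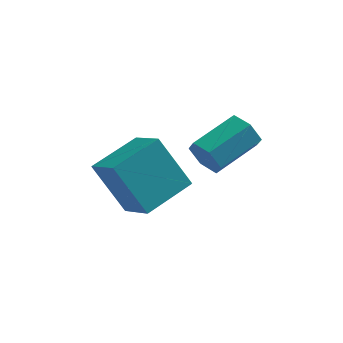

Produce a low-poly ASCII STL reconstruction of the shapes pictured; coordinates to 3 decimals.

solid 
facet normal -0.659 -0.679 -0.325
outer loop
vertex 2.109 -1.852 2.309
vertex 1.73 -1.798 2.965
vertex 1.549 -1.344 2.383
endloop
endfacet
facet normal 0.150 0.303 -0.941
outer loop
vertex 2.109 -1.852 2.309
vertex 1.549 -1.344 2.383
vertex 3.309 -0.617 2.898
endloop
endfacet
facet normal 0.150 0.304 -0.941
outer loop
vertex 3.309 -0.617 2.898
vertex 1.549 -1.344 2.383
vertex 2.749 -0.109 2.973
endloop
endfacet
facet normal 0.659 0.679 0.323
outer loop
vertex 3.309 -0.617 2.898
vertex 2.749 -0.109 2.973
vertex 2.93 -0.562 3.555
endloop
endfacet
facet normal -0.660 -0.678 -0.324
outer loop
vertex 1.549 -1.344 2.383
vertex 1.73 -1.798 2.965
vertex 1.17 -1.289 3.04
endloop
endfacet
facet normal -0.563 0.731 -0.386
outer loop
vertex 1.549 -1.344 2.383
vertex 1.17 -1.289 3.04
vertex 2.749 -0.109 2.973
endloop
endfacet
facet normal -0.563 0.731 -0.386
outer loop
vertex 2.749 -0.109 2.973
vertex 1.17 -1.289 3.04
vertex 2.37 -0.054 3.629
endloop
endfacet
facet normal 0.659 0.679 0.324
outer loop
vertex 2.749 -0.109 2.973
vertex 2.37 -0.054 3.629
vertex 2.93 -0.562 3.555
endloop
endfacet
facet normal -0.660 -0.678 -0.324
outer loop
vertex 1.17 -1.289 3.04
vertex 1.73 -1.798 2.965
vertex 1.351 -1.743 3.622
endloop
endfacet
facet normal -0.713 0.428 0.555
outer loop
vertex 1.17 -1.289 3.04
vertex 1.351 -1.743 3.622
vertex 2.37 -0.054 3.629
endloop
endfacet
facet normal -0.713 0.428 0.555
outer loop
vertex 2.37 -0.054 3.629
vertex 1.351 -1.743 3.622
vertex 2.551 -0.508 4.211
endloop
endfacet
facet normal 0.659 0.679 0.325
outer loop
vertex 2.37 -0.054 3.629
vertex 2.551 -0.508 4.211
vertex 2.93 -0.562 3.555
endloop
endfacet
facet normal -0.659 -0.679 -0.323
outer loop
vertex 1.351 -1.743 3.622
vertex 1.73 -1.798 2.965
vertex 1.911 -2.251 3.547
endloop
endfacet
facet normal -0.149 -0.304 0.941
outer loop
vertex 1.351 -1.743 3.622
vertex 1.911 -2.251 3.547
vertex 2.551 -0.508 4.211
endloop
endfacet
facet normal -0.151 -0.303 0.941
outer loop
vertex 2.551 -0.508 4.211
vertex 1.911 -2.251 3.547
vertex 3.111 -1.016 4.137
endloop
endfacet
facet normal 0.659 0.679 0.325
outer loop
vertex 2.551 -0.508 4.211
vertex 3.111 -1.016 4.137
vertex 2.93 -0.562 3.555
endloop
endfacet
facet normal -0.659 -0.679 -0.324
outer loop
vertex 1.911 -2.251 3.547
vertex 1.73 -1.798 2.965
vertex 2.29 -2.306 2.891
endloop
endfacet
facet normal 0.562 -0.731 0.386
outer loop
vertex 1.911 -2.251 3.547
vertex 2.29 -2.306 2.891
vertex 3.111 -1.016 4.137
endloop
endfacet
facet normal 0.563 -0.731 0.386
outer loop
vertex 3.111 -1.016 4.137
vertex 2.29 -2.306 2.891
vertex 3.49 -1.071 3.48
endloop
endfacet
facet normal 0.660 0.678 0.324
outer loop
vertex 3.111 -1.016 4.137
vertex 3.49 -1.071 3.48
vertex 2.93 -0.562 3.555
endloop
endfacet
facet normal -0.659 -0.679 -0.325
outer loop
vertex 2.29 -2.306 2.891
vertex 1.73 -1.798 2.965
vertex 2.109 -1.852 2.309
endloop
endfacet
facet normal 0.713 -0.428 -0.555
outer loop
vertex 2.29 -2.306 2.891
vertex 2.109 -1.852 2.309
vertex 3.49 -1.071 3.48
endloop
endfacet
facet normal 0.713 -0.428 -0.555
outer loop
vertex 3.49 -1.071 3.48
vertex 2.109 -1.852 2.309
vertex 3.309 -0.617 2.898
endloop
endfacet
facet normal 0.660 0.678 0.324
outer loop
vertex 3.49 -1.071 3.48
vertex 3.309 -0.617 2.898
vertex 2.93 -0.562 3.555
endloop
endfacet
facet normal -0.567 0.681 -0.464
outer loop
vertex -1.873 -2.078 2.501
vertex -0.608 -0.673 3.017
vertex -0.762 -2.405 0.666
endloop
endfacet
facet normal -0.646 -0.717 -0.263
outer loop
vertex 0.088 -3.427 1.363
vertex -1.873 -2.078 2.501
vertex -0.762 -2.405 0.666
endloop
endfacet
facet normal -0.566 0.681 -0.464
outer loop
vertex -0.762 -2.405 0.666
vertex -0.608 -0.673 3.017
vertex 0.504 -1.0 1.182
endloop
endfacet
facet normal 0.512 -0.151 -0.846
outer loop
vertex 0.504 -1.0 1.182
vertex 0.088 -3.427 1.363
vertex -0.762 -2.405 0.666
endloop
endfacet
facet normal -0.512 0.151 0.846
outer loop
vertex -1.873 -2.078 2.501
vertex 0.242 -1.695 3.714
vertex -0.608 -0.673 3.017
endloop
endfacet
facet normal -0.646 -0.716 -0.264
outer loop
vertex -1.024 -3.1 3.198
vertex -1.873 -2.078 2.501
vertex 0.088 -3.427 1.363
endloop
endfacet
facet normal -0.512 0.151 0.845
outer loop
vertex -1.024 -3.1 3.198
vertex 0.242 -1.695 3.714
vertex -1.873 -2.078 2.501
endloop
endfacet
facet normal 0.646 0.717 0.264
outer loop
vertex -0.608 -0.673 3.017
vertex 0.242 -1.695 3.714
vertex 0.504 -1.0 1.182
endloop
endfacet
facet normal 0.512 -0.151 -0.845
outer loop
vertex 1.353 -2.022 1.879
vertex 0.088 -3.427 1.363
vertex 0.504 -1.0 1.182
endloop
endfacet
facet normal 0.646 0.716 0.263
outer loop
vertex 0.504 -1.0 1.182
vertex 0.242 -1.695 3.714
vertex 1.353 -2.022 1.879
endloop
endfacet
facet normal 0.566 -0.681 0.465
outer loop
vertex 1.353 -2.022 1.879
vertex -1.024 -3.1 3.198
vertex 0.088 -3.427 1.363
endloop
endfacet
facet normal 0.566 -0.681 0.464
outer loop
vertex 0.242 -1.695 3.714
vertex -1.024 -3.1 3.198
vertex 1.353 -2.022 1.879
endloop
endfacet

endsolid
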